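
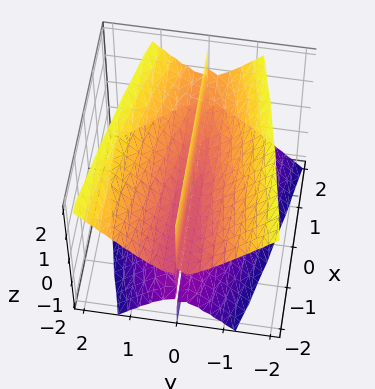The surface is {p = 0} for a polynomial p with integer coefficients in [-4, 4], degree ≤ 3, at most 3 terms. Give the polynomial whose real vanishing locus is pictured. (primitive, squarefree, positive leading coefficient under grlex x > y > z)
(a) I count 3 distinct pieces. Treating them together as one polynomial.
(b) Degree: the shape is more complex than any degree-2 surface, so deg p = 3.
(c) Against the integer gridlines: the visible x-axis segment lies entirely on the surface; one y-axis crossing is at y = 0.
(d) Putting this together gives p. Check: (0, 0, 1) on the z-axis lies on the surface, and p(0, 0, 1) = 0. ✓

x*y*z + 3*y^3 - 2*y*z^2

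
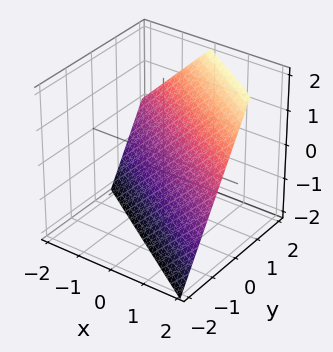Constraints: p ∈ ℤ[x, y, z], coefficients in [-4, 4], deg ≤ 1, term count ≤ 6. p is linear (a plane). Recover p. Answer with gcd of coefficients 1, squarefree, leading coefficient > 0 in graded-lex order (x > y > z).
2*x + 3*y - 2*z - 2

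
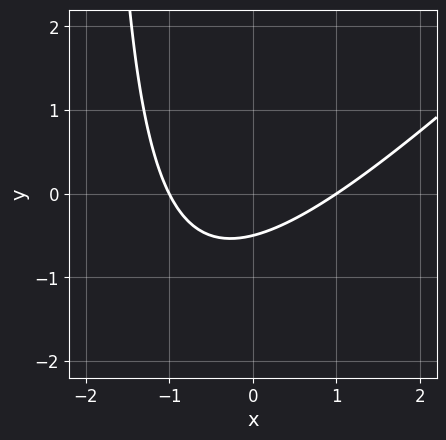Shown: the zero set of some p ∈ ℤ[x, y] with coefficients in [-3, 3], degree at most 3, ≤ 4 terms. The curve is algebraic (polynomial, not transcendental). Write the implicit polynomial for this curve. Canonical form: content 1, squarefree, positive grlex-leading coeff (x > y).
(a) Degree: no degree-1 curve has this shape, so deg p = 2.
(b) From the axis intercepts and sections: the x-axis gridline crossings are at x ∈ {-1, 1}.
(c) Together with the visible shape, these determine p as stated.

x^2 - x*y - 2*y - 1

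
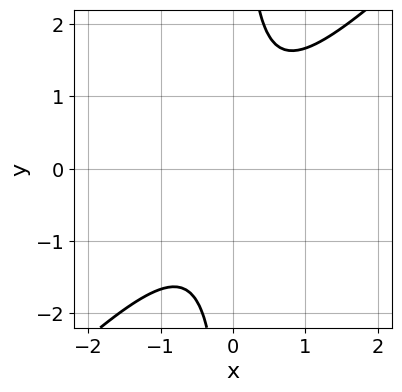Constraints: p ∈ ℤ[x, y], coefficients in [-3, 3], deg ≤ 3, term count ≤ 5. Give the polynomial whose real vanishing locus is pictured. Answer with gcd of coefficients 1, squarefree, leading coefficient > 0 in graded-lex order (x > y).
3*x^2 - 3*x*y + 2

(a) Degree: a generic line meets the curve in up to 2 points, so deg p = 2.
(b) Reading off the gridlines: no x-intercept at any integer in the box; no y-intercept at any integer in the box.
(c) Matching integer coefficients to the picture gives p.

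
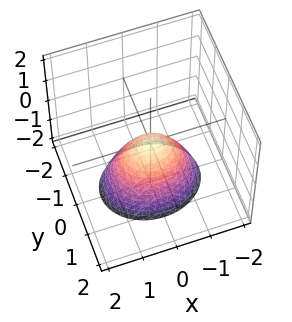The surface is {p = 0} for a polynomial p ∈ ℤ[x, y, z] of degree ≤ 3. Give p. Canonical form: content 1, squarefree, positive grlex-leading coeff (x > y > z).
deg p = 2. A paraboloid; a quadric.
Symmetries: it's symmetric under y → −y, forcing even powers of y; the x ↦ −x reflection is a symmetry, so x appears only in even powers.
From the visible intercepts: one x-axis crossing is at x = 0; one z-axis crossing is at z = 0; it crosses the y-axis at the gridline y = 0.
Together with the visible shape, these determine p as stated.

2*x^2 + 3*y^2 + 2*z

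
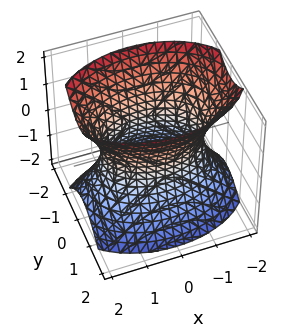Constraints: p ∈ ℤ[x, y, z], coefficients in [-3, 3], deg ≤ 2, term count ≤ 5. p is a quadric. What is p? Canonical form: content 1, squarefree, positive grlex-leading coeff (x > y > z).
1. Degree: one connected sheet with a waist; a quadric, so deg p = 2.
2. Symmetries: the y ↦ −y reflection is a symmetry, so y appears only in even powers; the x ↦ −x reflection is a symmetry, so x appears only in even powers; mirror symmetry z ↦ −z ⇒ only even powers of z.
3. Against the integer gridlines: no z-intercept at any integer in the box; the y-axis gridline crossings are at y ∈ {-1, 1}.
4. Solving for integer coefficients yields p as stated.

x^2 + 2*y^2 - z^2 - 2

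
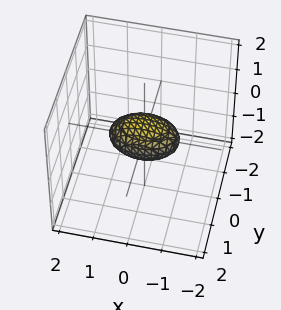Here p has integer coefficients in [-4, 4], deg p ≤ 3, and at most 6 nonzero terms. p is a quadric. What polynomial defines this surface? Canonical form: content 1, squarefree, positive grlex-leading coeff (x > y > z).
First, the degree is 2 — a closed, bounded, convex surface; a quadric.
Then, symmetries: it's symmetric under y → −y, forcing even powers of y; it's symmetric under z → −z, forcing even powers of z; mirror symmetry x ↦ −x ⇒ only even powers of x.
Next, against the integer gridlines: among the integer gridlines, it crosses the x-axis at x ∈ {-1, 1}.
Finally, putting this together gives p.

x^2 + 2*y^2 + 3*z^2 - 1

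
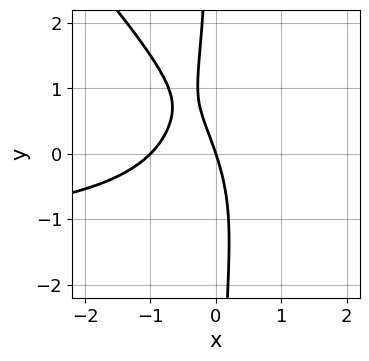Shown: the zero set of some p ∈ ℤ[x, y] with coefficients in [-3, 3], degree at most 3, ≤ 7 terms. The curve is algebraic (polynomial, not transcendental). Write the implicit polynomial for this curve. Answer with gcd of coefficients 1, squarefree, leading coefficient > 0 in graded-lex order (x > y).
deg p = 3. A generic line meets the curve in up to 3 points.
Checking where it meets the axes: it meets the y-axis at y = 0 (among the integer gridlines); the x-axis gridline crossings are at x ∈ {-1, 0}.
Together with the visible shape, these determine p as stated.

2*x^2*y + 2*x*y^2 + 3*x^2 + 3*x + y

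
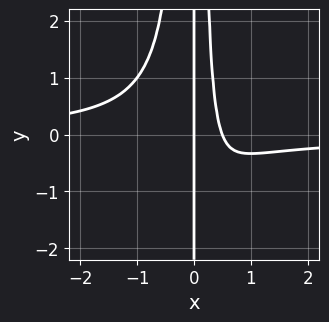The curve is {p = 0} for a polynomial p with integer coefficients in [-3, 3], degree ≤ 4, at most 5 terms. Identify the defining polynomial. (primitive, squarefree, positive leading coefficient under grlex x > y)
1. The degree is 4 — no degree-3 curve has this shape.
2. Checking where it meets the axes: every point of the y-axis in the box is on the curve; it meets the x-axis at x = 0 (among the integer gridlines).
3. Assembling these constraints gives the stated polynomial.

3*x^3*y + 2*x^2 - x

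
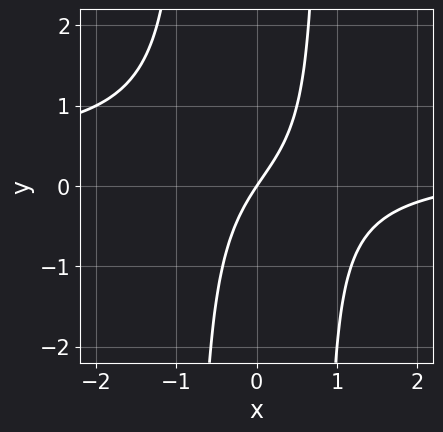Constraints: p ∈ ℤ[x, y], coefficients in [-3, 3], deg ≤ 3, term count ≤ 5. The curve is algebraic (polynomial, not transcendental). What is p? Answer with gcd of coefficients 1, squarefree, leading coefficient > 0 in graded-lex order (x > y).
First, the degree is 3 — a generic line meets the curve in up to 3 points.
Next, reading off the gridlines: it crosses the y-axis at the gridline y = 0; it crosses the x-axis at the gridline x = 0.
Finally, the integer polynomial consistent with all of this is the stated p.

3*x^2*y - x^2 + 3*x - 2*y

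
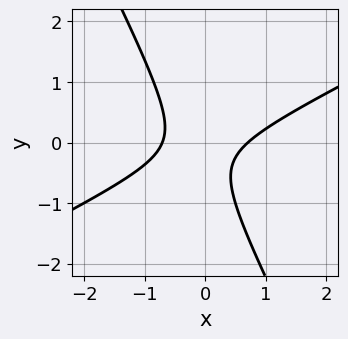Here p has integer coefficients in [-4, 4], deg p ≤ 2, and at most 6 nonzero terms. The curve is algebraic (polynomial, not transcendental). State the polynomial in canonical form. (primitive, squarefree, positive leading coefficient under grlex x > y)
2*x^2 - 3*x*y - 2*y^2 - y - 1

(a) Degree: a generic line meets the curve in up to 2 points, so deg p = 2.
(b) Against the integer gridlines: the curve avoids every integer y-axis point in the box.
(c) Solving for integer coefficients yields p as stated.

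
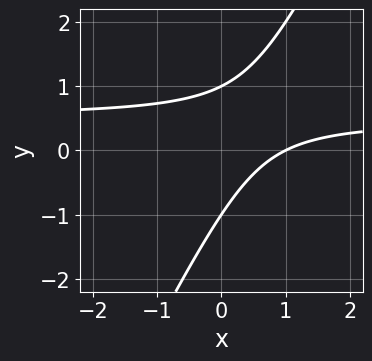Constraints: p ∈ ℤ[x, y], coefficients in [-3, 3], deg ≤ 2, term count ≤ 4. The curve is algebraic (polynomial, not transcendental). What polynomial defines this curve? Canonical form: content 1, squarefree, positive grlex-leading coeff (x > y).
2*x*y - y^2 - x + 1

1. deg p = 2. The shape is more complex than any degree-1 curve.
2. Checking where it meets the axes: among the integer gridlines, it crosses the y-axis at y ∈ {-1, 1}; one x-axis crossing is at x = 1.
3. Putting this together gives p.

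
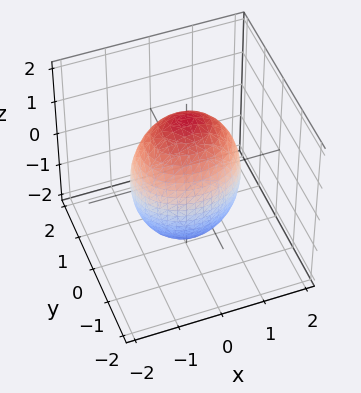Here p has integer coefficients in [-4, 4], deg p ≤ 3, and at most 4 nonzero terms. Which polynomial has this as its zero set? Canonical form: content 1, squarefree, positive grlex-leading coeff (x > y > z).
First, deg p = 2.
Next, symmetries: the y ↦ −y reflection is a symmetry, so y appears only in even powers; the x ↦ −x reflection is a symmetry, so x appears only in even powers; mirror symmetry z ↦ −z ⇒ only even powers of z.
Next, from the axis intercepts and sections: among the integer gridlines, it crosses the y-axis at y ∈ {-1, 1}.
Finally, putting this together gives p.

2*x^2 + 3*y^2 + z^2 - 3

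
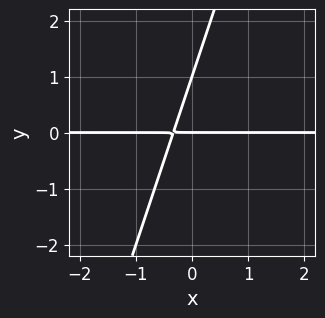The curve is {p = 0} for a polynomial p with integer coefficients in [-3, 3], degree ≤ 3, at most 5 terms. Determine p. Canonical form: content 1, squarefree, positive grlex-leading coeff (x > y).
3*x*y - y^2 + y

First, the degree is 2 — the shape is more complex than any degree-1 curve.
Then, checking where it meets the axes: every point of the x-axis in the box is on the curve; the y-axis gridline crossings are at y ∈ {0, 1}.
Finally, assembling these constraints gives the stated polynomial.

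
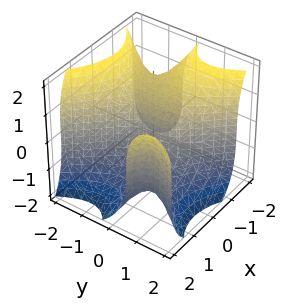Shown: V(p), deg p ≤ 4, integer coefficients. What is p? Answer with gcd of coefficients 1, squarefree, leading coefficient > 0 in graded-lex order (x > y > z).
3*x^2*y - 2*y^3 - z^3 - 3*x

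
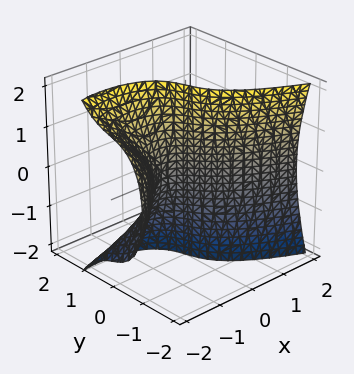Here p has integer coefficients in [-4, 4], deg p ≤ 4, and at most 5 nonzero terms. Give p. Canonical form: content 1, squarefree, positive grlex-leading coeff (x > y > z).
x*z^2 + 3*y^3 + 2*x^2 + 2*x + 2*y

(a) Degree: no degree-2 surface has this shape, so deg p = 3.
(b) From the visible intercepts: the x-axis gridline crossings are at x ∈ {-1, 0}; it crosses the y-axis at the gridline y = 0; the visible z-axis segment lies entirely on the surface.
(c) These observations pin down the coefficients.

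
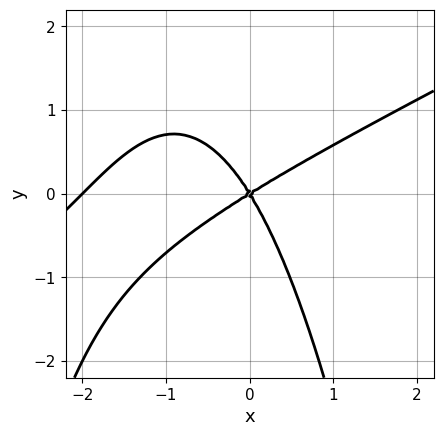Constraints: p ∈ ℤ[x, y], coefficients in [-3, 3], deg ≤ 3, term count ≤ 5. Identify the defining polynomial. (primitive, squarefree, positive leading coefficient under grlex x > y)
x^3 - 2*x^2*y + 2*x^2 - 2*x*y - 2*y^2

The degree is 3 — a generic line meets the curve in up to 3 points.
Checking where it meets the axes: one y-axis crossing is at y = 0; the x-axis gridline crossings are at x ∈ {-2, 0}.
Solving for integer coefficients yields p as stated.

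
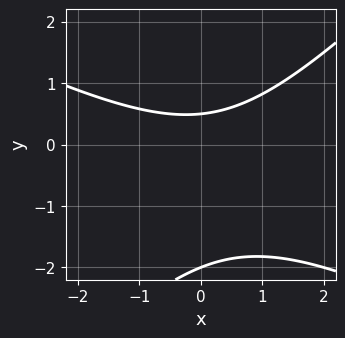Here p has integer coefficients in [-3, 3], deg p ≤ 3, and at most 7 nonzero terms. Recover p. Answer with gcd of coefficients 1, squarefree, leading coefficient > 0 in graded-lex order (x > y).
Degree: no degree-1 curve has this shape, so deg p = 2.
Reading off the gridlines: it misses every integer gridline on the x-axis; one y-axis crossing is at y = -2.
Matching integer coefficients to the picture gives p.

x^2 + x*y - 2*y^2 - 3*y + 2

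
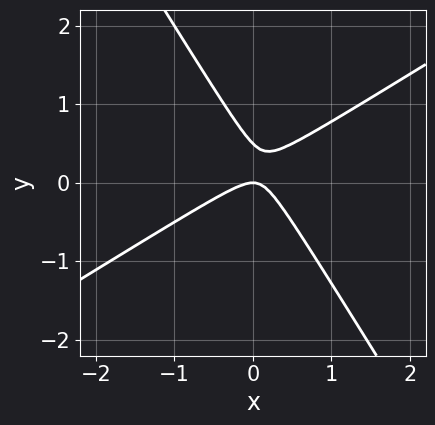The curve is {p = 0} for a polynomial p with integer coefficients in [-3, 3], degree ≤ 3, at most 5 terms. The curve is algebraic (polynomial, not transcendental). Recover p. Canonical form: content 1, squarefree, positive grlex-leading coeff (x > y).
2*x^2 - 2*x*y - 2*y^2 + y

First, the degree is 2 — no degree-1 curve has this shape.
Next, checking where it meets the axes: it crosses the y-axis at the gridline y = 0; it meets the x-axis at x = 0 (among the integer gridlines).
Finally, fitting integer coefficients to these (and the overall shape) gives p.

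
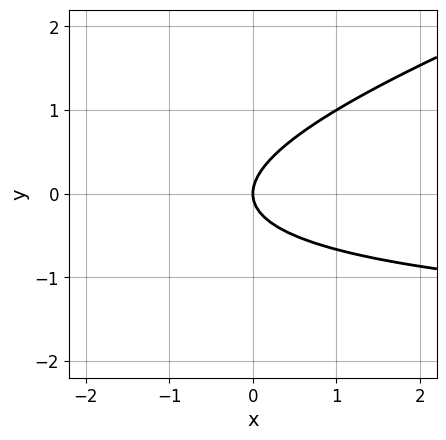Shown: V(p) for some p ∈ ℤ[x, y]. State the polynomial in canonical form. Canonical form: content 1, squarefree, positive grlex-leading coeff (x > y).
(a) The degree is 2 — no degree-1 curve has this shape.
(b) From the visible intercepts: one x-axis crossing is at x = 0; it crosses the y-axis at the gridline y = 0.
(c) Solving for integer coefficients yields p as stated.

x*y - 3*y^2 + 2*x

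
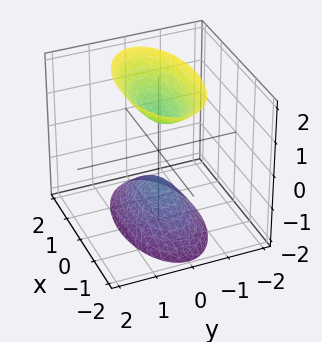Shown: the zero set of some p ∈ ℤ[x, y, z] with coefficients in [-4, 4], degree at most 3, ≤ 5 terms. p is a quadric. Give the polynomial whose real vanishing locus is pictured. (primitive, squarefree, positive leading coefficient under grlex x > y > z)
(a) There are 2 components. They look like related sheets of one shape, so recover p as a whole.
(b) Degree: two separate bowl-shaped sheets opening away from each other; a quadric, so deg p = 2.
(c) Symmetries: it's symmetric under x → −x, forcing even powers of x; it's symmetric under z → −z, forcing even powers of z; mirror symmetry y ↦ −y ⇒ only even powers of y.
(d) From the axis intercepts and sections: the surface avoids every integer y-axis point in the box; no x-intercept at any integer in the box; among the integer gridlines, it crosses the z-axis at z ∈ {-1, 1}.
(e) Matching integer coefficients to the picture gives p.

x^2 + 3*y^2 - z^2 + 1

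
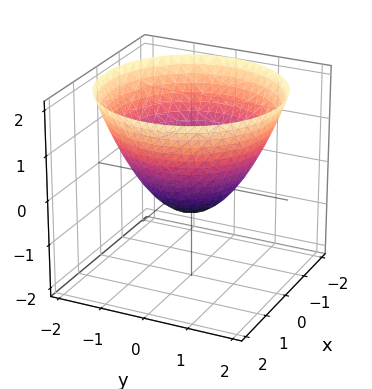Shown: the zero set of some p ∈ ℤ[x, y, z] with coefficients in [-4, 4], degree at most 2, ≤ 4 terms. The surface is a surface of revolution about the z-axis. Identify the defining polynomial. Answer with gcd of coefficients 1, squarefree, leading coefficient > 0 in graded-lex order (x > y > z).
1. The degree is 2 — the shape is more complex than any degree-1 surface.
2. Symmetries: rotational symmetry about the z-axis ⇒ p depends on x, y only through x² + y².
3. Reading off the gridlines: a circular section at z = 1 has radius between 1 and 2; the y-axis gridline crossings are at y ∈ {-1, 1}; the x-axis gridline crossings are at x ∈ {-1, 1}.
4. Assembling these constraints gives the stated polynomial.

2*x^2 + 2*y^2 - 3*z - 2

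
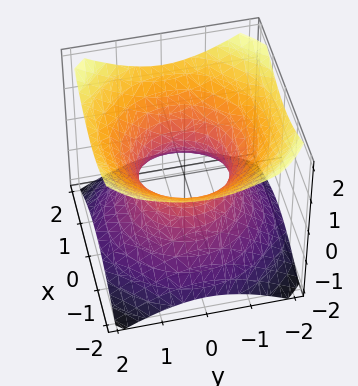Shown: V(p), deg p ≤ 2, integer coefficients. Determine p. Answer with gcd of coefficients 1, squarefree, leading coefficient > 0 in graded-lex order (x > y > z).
1. The degree is 2 — no degree-1 surface has this shape.
2. Symmetries: every cross-section ⟂ z is a circle, so x, y appear only via x² + y².
3. Against the integer gridlines: a circular section at z = 1 has radius between 1 and 2; the y-axis gridline crossings are at y ∈ {-1, 1}; among the integer gridlines, it crosses the x-axis at x ∈ {-1, 1}; it misses every integer gridline on the z-axis.
4. Fitting integer coefficients to these (and the overall shape) gives p.

2*x^2 + 2*y^2 - 3*z^2 - 2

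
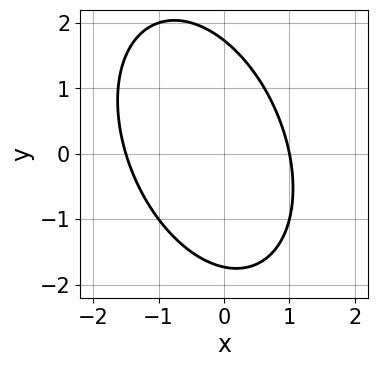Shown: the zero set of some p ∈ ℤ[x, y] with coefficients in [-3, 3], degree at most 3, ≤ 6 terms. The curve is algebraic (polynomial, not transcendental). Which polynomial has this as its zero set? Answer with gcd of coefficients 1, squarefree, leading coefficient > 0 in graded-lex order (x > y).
2*x^2 + x*y + y^2 + x - 3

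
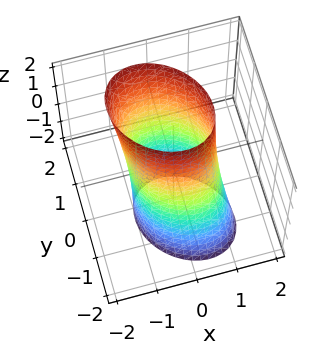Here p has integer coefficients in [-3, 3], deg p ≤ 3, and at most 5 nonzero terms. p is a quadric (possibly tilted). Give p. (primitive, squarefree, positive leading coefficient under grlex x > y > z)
2*x^2 + x*y + 2*y^2 - y*z - 2

(a) deg p = 2.
(b) Observable constraints: among the integer gridlines, it crosses the x-axis at x ∈ {-1, 1}; the y-axis gridline crossings are at y ∈ {-1, 1}.
(c) Fitting integer coefficients to these (and the overall shape) gives p.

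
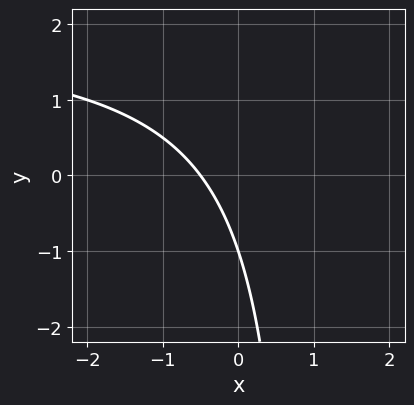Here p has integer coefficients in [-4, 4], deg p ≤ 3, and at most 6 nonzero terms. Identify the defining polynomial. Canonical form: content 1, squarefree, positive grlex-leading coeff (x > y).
1. Degree: the shape is more complex than any degree-1 curve, so deg p = 2.
2. From the axis intercepts and sections: it meets the y-axis at y = -1 (among the integer gridlines).
3. Fitting integer coefficients to these (and the overall shape) gives p.

x*y - 2*x - y - 1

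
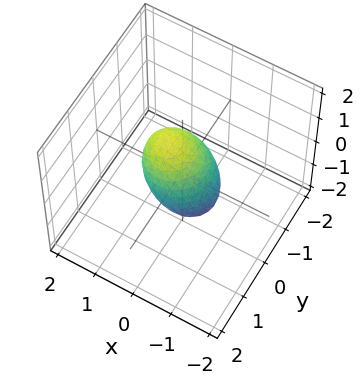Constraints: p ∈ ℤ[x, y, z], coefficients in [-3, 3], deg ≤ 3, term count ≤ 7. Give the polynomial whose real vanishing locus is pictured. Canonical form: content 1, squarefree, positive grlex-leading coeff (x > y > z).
First, degree: a generic line meets the surface in up to 2 points, so deg p = 2.
Then, checking where it meets the axes: among the integer gridlines, it crosses the z-axis at z ∈ {-1, 1}.
Finally, the integer polynomial consistent with all of this is the stated p.

3*x^2 - 2*x*z + 3*y^2 + 2*z^2 - 2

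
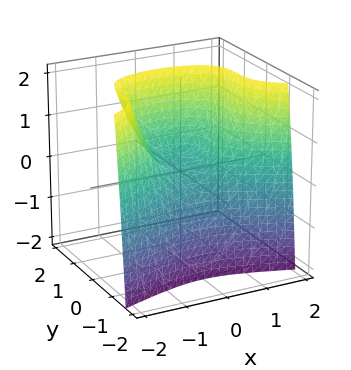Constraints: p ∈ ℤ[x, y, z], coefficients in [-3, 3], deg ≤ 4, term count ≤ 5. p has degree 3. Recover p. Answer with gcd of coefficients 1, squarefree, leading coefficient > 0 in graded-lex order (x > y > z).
1. The degree is 3 — no degree-2 surface has this shape.
2. Reading off the gridlines: it crosses the z-axis at the gridline z = 0; one x-axis crossing is at x = 0.
3. The integer polynomial consistent with all of this is the stated p.

3*y^3 + 2*x^2 - 2*z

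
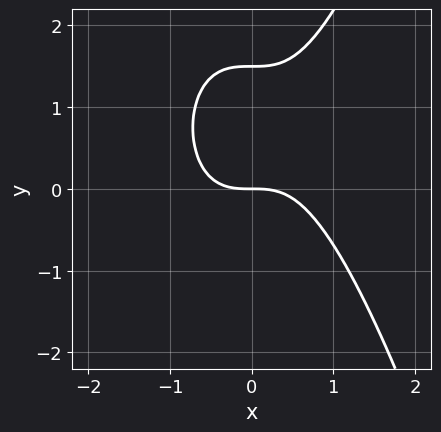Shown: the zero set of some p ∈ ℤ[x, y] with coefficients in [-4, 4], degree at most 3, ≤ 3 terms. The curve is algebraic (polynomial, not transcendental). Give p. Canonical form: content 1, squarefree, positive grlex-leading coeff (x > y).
1. The degree is 3 — no degree-2 curve has this shape.
2. Reading off the gridlines: it crosses the y-axis at the gridline y = 0; it crosses the x-axis at the gridline x = 0.
3. Fitting integer coefficients to these (and the overall shape) gives p.

3*x^3 - 2*y^2 + 3*y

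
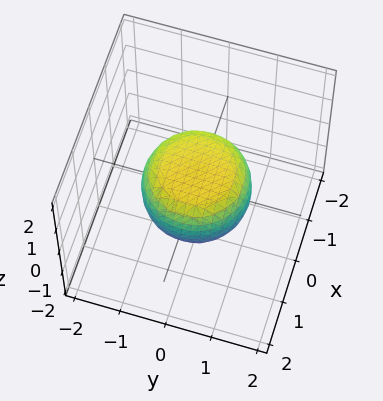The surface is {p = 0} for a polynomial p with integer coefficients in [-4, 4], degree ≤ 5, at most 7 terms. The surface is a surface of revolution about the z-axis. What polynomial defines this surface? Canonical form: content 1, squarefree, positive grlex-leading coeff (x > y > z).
(a) Degree: no degree-3 surface has this shape, so deg p = 4.
(b) Symmetry: the surface is invariant under rotation about z: p = q(x² + y², z).
(c) Reading off the gridlines: a circular section at z = 0 has radius between 1 and 2.
(d) Matching integer coefficients to the picture gives p.

2*x^4 + 4*x^2*y^2 + 2*y^4 - x^2 - y^2 + 3*z^2 - 2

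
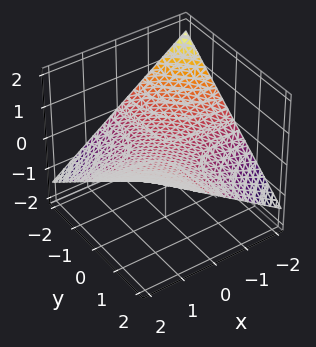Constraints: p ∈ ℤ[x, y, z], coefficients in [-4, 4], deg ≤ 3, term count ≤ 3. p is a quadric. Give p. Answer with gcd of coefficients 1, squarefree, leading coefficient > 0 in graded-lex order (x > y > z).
x*y - 3*z

(a) The degree is 2 — a saddle surface; a quadric.
(b) Against the integer gridlines: one z-axis crossing is at z = 0; the visible y-axis segment lies entirely on the surface; every point of the x-axis in the box is on the surface.
(c) The integer polynomial consistent with all of this is the stated p.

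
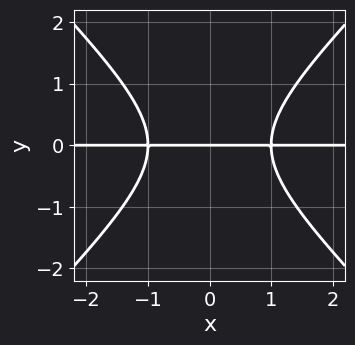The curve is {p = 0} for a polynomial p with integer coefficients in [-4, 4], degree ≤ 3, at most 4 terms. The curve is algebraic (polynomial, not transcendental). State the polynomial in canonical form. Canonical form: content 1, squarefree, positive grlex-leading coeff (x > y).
(a) Degree: the shape is more complex than any degree-2 curve, so deg p = 3.
(b) Symmetries: mirror symmetry x ↦ −x ⇒ only even powers of x.
(c) Reading off the gridlines: one y-axis crossing is at y = 0; the visible x-axis segment lies entirely on the curve.
(d) Solving for integer coefficients yields p as stated.

x^2*y - y^3 - y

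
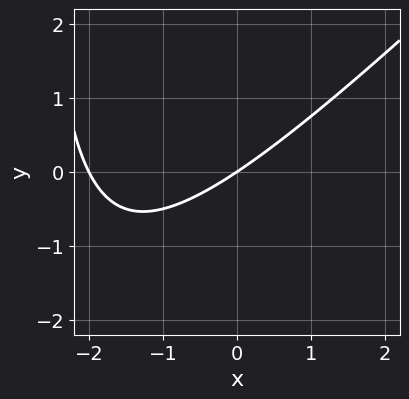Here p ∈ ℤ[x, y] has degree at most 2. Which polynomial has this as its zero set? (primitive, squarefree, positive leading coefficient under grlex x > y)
x^2 - x*y + 2*x - 3*y

1. deg p = 2.
2. Reading off the gridlines: it crosses the y-axis at the gridline y = 0; the x-axis gridline crossings are at x ∈ {-2, 0}.
3. Assembling these constraints gives the stated polynomial.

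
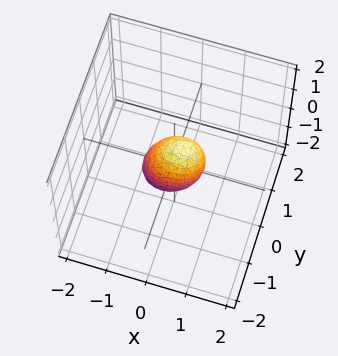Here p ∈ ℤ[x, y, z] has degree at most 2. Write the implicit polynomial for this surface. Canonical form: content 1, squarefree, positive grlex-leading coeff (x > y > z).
2*x^2 - x*z + 3*y^2 + z^2 - 1

Degree: no degree-1 surface has this shape, so deg p = 2.
Checking where it meets the axes: the z-axis gridline crossings are at z ∈ {-1, 1}.
Assembling these constraints gives the stated polynomial.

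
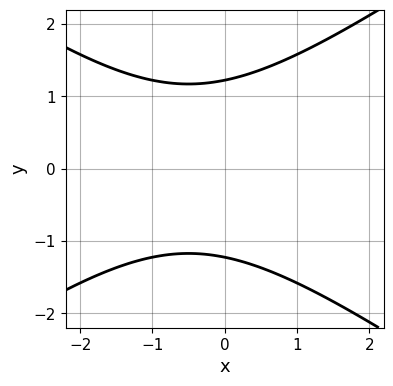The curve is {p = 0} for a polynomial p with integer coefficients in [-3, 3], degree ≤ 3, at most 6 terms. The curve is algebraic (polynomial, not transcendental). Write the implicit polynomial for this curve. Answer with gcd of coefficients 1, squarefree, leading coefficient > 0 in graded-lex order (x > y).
x^2 - 2*y^2 + x + 3

1. deg p = 2. The shape is more complex than any degree-1 curve.
2. Symmetries: mirror symmetry y ↦ −y ⇒ only even powers of y.
3. Checking where it meets the axes: the curve avoids every integer x-axis point in the box.
4. Fitting integer coefficients to these (and the overall shape) gives p.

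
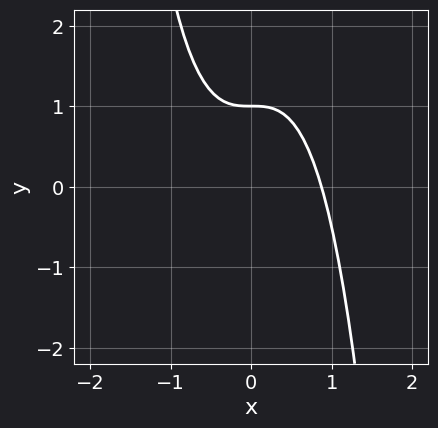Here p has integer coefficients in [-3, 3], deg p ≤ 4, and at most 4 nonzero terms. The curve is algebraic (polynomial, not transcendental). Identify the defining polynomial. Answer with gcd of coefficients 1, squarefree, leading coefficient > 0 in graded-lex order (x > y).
3*x^3 + 2*y - 2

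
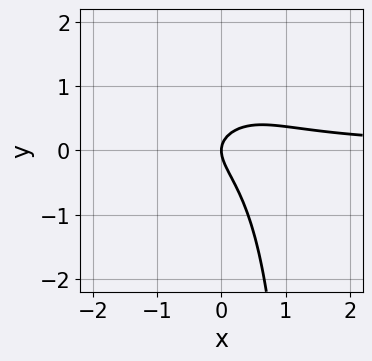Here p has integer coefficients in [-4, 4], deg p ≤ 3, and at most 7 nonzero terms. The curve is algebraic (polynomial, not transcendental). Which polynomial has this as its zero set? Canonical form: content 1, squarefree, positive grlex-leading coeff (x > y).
(a) deg p = 3. A generic line meets the curve in up to 3 points.
(b) Observable constraints: one y-axis crossing is at y = 0; it crosses the x-axis at the gridline x = 0.
(c) Putting this together gives p.

3*x^2*y - 2*x*y^2 + 2*x*y + 3*y^2 - 2*x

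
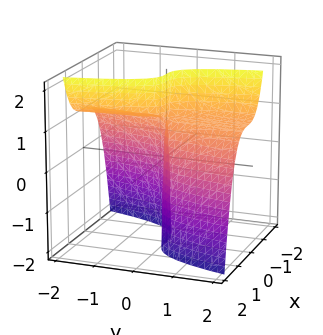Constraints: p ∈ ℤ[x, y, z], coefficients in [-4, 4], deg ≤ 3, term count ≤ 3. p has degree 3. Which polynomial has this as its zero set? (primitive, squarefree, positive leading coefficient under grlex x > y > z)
3*x^3 + 2*y*z - 2*y

First, degree: the shape is more complex than any degree-2 surface, so deg p = 3.
Next, against the integer gridlines: it meets the y-axis at y = 0 (among the integer gridlines); one x-axis crossing is at x = 0.
Finally, solving for integer coefficients yields p as stated. Check: (0, 0, 1) on the z-axis lies on the surface, and p(0, 0, 1) = 0. ✓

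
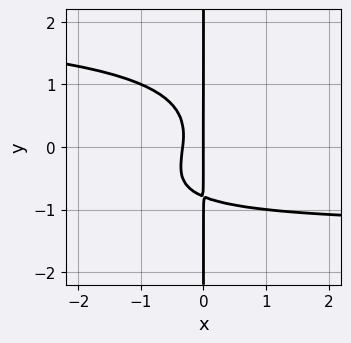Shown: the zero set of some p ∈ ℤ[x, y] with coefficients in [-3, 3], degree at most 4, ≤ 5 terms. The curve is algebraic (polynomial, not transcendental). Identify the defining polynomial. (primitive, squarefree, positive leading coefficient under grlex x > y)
1. Degree: a generic line meets the curve in up to 4 points, so deg p = 4.
2. Observable constraints: it meets the x-axis at x = 0 (among the integer gridlines); the visible y-axis segment lies entirely on the curve.
3. The integer polynomial consistent with all of this is the stated p.

x^2*y^2 - 2*x*y^3 - x^2*y - 3*x^2 - x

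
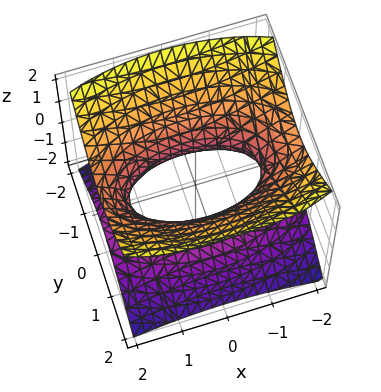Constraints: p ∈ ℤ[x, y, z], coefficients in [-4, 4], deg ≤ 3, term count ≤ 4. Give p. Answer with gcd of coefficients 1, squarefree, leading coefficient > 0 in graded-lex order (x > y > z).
1. The degree is 2 — one connected sheet with a waist; a quadric.
2. Symmetries: the y ↦ −y reflection is a symmetry, so y appears only in even powers; mirror symmetry z ↦ −z ⇒ only even powers of z; the x ↦ −x reflection is a symmetry, so x appears only in even powers.
3. From the visible intercepts: it misses every integer gridline on the z-axis.
4. Solving for integer coefficients yields p as stated.

x^2 + 3*y^2 - 3*z^2 - 2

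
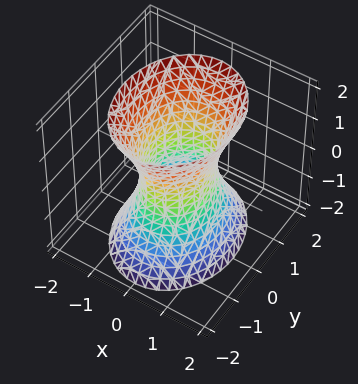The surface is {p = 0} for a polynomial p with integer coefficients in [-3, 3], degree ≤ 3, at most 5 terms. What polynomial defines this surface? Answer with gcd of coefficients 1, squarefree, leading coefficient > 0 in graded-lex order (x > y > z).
1. The degree is 2 — an hourglass — one-sheet hyperboloid; a quadric.
2. Symmetries: mirror symmetry y ↦ −y ⇒ only even powers of y; the z ↦ −z reflection is a symmetry, so z appears only in even powers; mirror symmetry x ↦ −x ⇒ only even powers of x.
3. Observable constraints: it misses every integer gridline on the z-axis; the y-axis gridline crossings are at y ∈ {-1, 1}.
4. Solving for integer coefficients yields p as stated.

3*x^2 + 2*y^2 - z^2 - 2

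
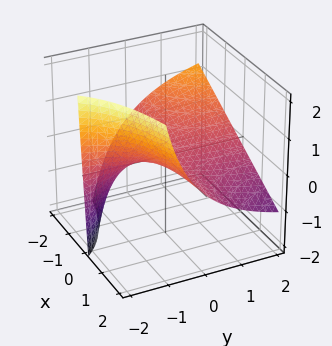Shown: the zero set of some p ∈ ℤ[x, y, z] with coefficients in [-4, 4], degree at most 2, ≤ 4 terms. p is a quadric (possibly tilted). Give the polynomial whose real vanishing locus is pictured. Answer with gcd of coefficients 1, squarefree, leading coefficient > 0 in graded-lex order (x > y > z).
(a) Degree: no degree-1 surface has this shape, so deg p = 2.
(b) Checking where it meets the axes: it meets the z-axis at z = 0 (among the integer gridlines); the visible y-axis segment lies entirely on the surface; the visible x-axis segment lies entirely on the surface.
(c) Assembling these constraints gives the stated polynomial.

x*y + y*z + 2*z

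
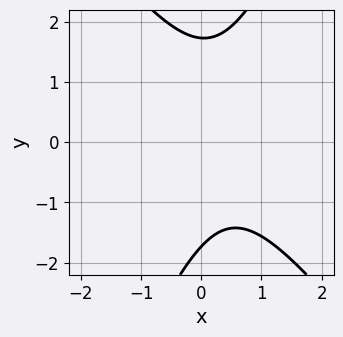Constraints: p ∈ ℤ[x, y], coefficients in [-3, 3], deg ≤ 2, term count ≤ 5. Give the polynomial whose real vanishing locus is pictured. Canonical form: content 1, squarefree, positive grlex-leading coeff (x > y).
3*x^2 + x*y - y^2 - 2*x + 3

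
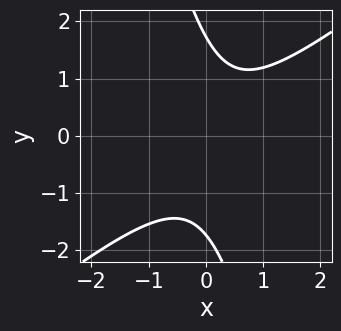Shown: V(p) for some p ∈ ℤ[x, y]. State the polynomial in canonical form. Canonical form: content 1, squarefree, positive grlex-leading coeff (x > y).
3*x^2 - 3*x*y - y^2 - x + 3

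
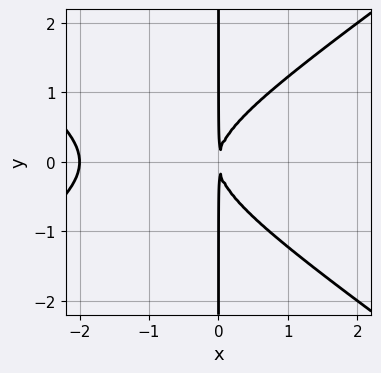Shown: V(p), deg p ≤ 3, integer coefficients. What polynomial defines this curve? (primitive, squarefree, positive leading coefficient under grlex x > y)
First, deg p = 3. The shape is more complex than any degree-2 curve.
Next, symmetries: it's symmetric under y → −y, forcing even powers of y.
Then, observable constraints: every point of the y-axis in the box is on the curve; one x-axis crossing is at x = -2.
Finally, the integer polynomial consistent with all of this is the stated p.

x^3 - 2*x*y^2 + 2*x^2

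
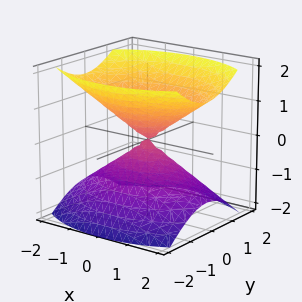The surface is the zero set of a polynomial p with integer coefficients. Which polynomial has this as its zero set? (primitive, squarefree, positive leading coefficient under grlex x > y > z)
x^2 + 2*y^2 - 2*z^2

1. The picture has 2 separate pieces.
2. Degree: two nappes meeting at a single point; a quadric, so deg p = 2.
3. Symmetries: mirror symmetry z ↦ −z ⇒ only even powers of z; mirror symmetry y ↦ −y ⇒ only even powers of y; it's symmetric under x → −x, forcing even powers of x.
4. Reading off the gridlines: it crosses the y-axis at the gridline y = 0; it meets the x-axis at x = 0 (among the integer gridlines).
5. The integer polynomial consistent with all of this is the stated p.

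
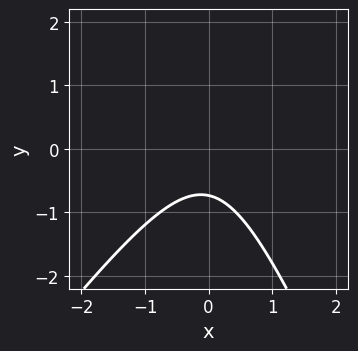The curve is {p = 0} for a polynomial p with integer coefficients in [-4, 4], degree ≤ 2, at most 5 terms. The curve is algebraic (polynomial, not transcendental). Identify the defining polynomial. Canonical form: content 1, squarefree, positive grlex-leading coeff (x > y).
First, deg p = 2. A generic line meets the curve in up to 2 points.
Then, from the visible intercepts: it misses every integer gridline on the x-axis.
Finally, the integer polynomial consistent with all of this is the stated p.

3*x^2 - x*y - y^2 + 2*y + 2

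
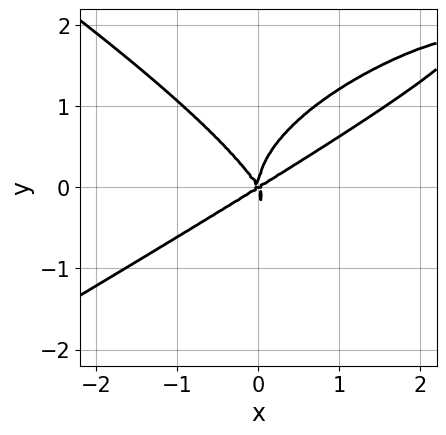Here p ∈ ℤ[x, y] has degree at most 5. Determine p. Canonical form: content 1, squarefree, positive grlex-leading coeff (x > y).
x^2*y^2 - 3*y^4 - 3*x^3 + 3*x^2*y + 3*x*y^2

Degree: a generic line meets the curve in up to 4 points, so deg p = 4.
Reading off the gridlines: one y-axis crossing is at y = 0; it meets the x-axis at x = 0 (among the integer gridlines).
Fitting integer coefficients to these (and the overall shape) gives p.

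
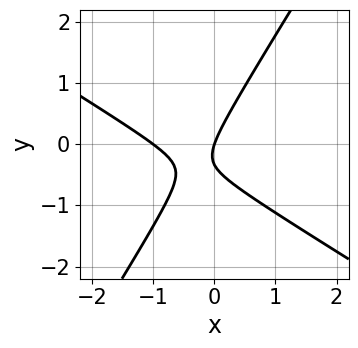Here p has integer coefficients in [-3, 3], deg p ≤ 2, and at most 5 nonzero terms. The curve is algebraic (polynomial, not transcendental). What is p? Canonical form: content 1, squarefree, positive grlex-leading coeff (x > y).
1. The degree is 2 — a generic line meets the curve in up to 2 points.
2. Reading off the gridlines: the x-axis gridline crossings are at x ∈ {-1, 0}; it crosses the y-axis at the gridline y = 0.
3. Fitting integer coefficients to these (and the overall shape) gives p.

3*x^2 + 3*x*y - 3*y^2 + 3*x - y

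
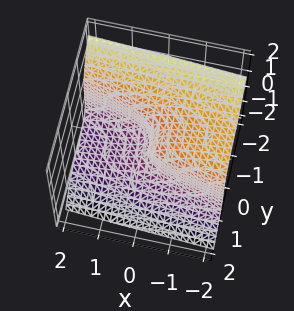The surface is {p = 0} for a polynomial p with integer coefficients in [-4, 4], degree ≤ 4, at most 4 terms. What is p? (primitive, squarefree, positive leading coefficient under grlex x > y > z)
2*y^3 + z^3 + x

1. The degree is 3 — no degree-2 surface has this shape.
2. Against the integer gridlines: it meets the x-axis at x = 0 (among the integer gridlines); one y-axis crossing is at y = 0; one z-axis crossing is at z = 0.
3. Together with the visible shape, these determine p as stated.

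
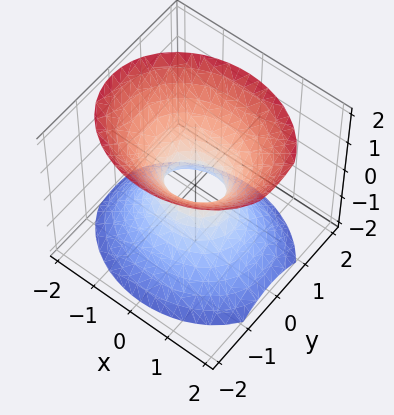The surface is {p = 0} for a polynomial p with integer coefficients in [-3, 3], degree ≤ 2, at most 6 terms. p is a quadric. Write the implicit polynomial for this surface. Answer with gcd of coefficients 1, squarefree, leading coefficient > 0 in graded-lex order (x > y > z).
2*x^2 + 3*y^2 - 2*z^2 - 1

Degree: one connected sheet with a waist; a quadric, so deg p = 2.
Symmetries: the z ↦ −z reflection is a symmetry, so z appears only in even powers; the x ↦ −x reflection is a symmetry, so x appears only in even powers; it's symmetric under y → −y, forcing even powers of y.
Against the integer gridlines: no z-intercept at any integer in the box.
Together with the visible shape, these determine p as stated.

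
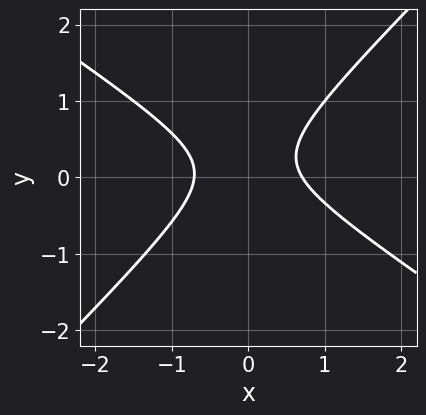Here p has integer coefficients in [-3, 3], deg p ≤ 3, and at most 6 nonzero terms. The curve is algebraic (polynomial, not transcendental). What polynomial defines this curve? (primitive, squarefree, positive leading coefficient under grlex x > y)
1. The degree is 2 — no degree-1 curve has this shape.
2. From the axis intercepts and sections: no y-intercept at any integer in the box.
3. Solving for integer coefficients yields p as stated.

2*x^2 + x*y - 3*y^2 + y - 1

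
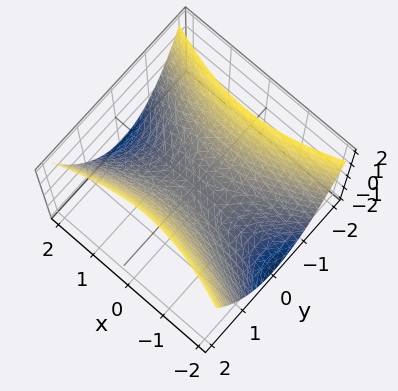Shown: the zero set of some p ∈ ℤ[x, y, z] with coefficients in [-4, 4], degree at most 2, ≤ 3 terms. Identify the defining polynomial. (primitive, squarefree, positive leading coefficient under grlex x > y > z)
1. The degree is 2 — a saddle surface; a quadric.
2. Symmetries: mirror symmetry x ↦ −x ⇒ only even powers of x; the y ↦ −y reflection is a symmetry, so y appears only in even powers.
3. Against the integer gridlines: it crosses the z-axis at the gridline z = 0; it crosses the y-axis at the gridline y = 0.
4. Together with the visible shape, these determine p as stated.

x^2 - 3*y^2 + 3*z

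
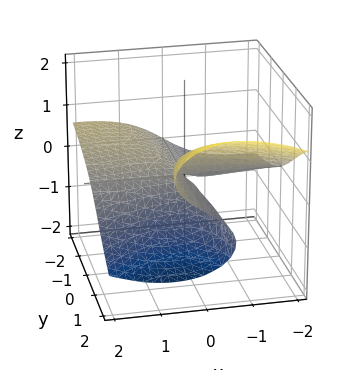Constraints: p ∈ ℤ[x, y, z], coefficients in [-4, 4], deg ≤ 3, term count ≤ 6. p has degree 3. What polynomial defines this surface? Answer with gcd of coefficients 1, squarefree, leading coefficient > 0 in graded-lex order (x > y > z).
First, the degree is 3 — a generic line meets the surface in up to 3 points.
Next, checking where it meets the axes: it meets the z-axis at z = 0 (among the integer gridlines); every point of the y-axis in the box is on the surface; the visible x-axis segment lies entirely on the surface.
Finally, these observations pin down the coefficients.

2*x^2*z + 3*z^3 + 2*x*y - 3*y*z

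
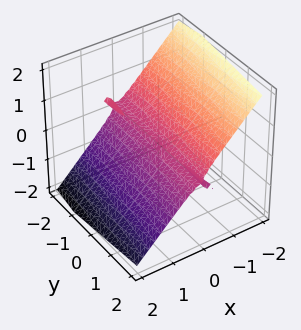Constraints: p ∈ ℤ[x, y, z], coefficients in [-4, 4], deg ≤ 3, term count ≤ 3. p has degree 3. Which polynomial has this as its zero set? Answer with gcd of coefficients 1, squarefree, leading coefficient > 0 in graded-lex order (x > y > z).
(a) The picture has 3 separate pieces. They look like related sheets of one shape, so recover p as a whole.
(b) deg p = 3. No degree-2 surface has this shape.
(c) Against the integer gridlines: one x-axis crossing is at x = 0; the visible y-axis segment lies entirely on the surface; one z-axis crossing is at z = 0.
(d) Solving for integer coefficients yields p as stated.

3*x^3 + x*y*z + 3*z^3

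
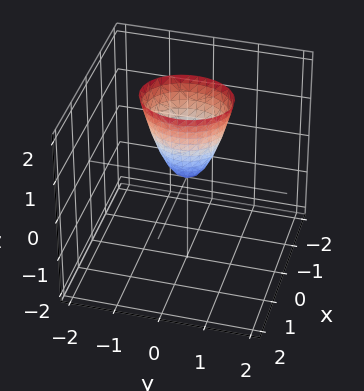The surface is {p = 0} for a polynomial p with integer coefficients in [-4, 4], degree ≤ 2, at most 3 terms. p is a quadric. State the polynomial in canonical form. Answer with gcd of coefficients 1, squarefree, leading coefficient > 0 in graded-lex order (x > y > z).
3*x^2 + 2*y^2 - z

(a) The degree is 2 — a single bowl opening along one axis; a quadric.
(b) Symmetries: mirror symmetry x ↦ −x ⇒ only even powers of x; mirror symmetry y ↦ −y ⇒ only even powers of y.
(c) Observable constraints: it meets the z-axis at z = 0 (among the integer gridlines); it meets the y-axis at y = 0 (among the integer gridlines); it meets the x-axis at x = 0 (among the integer gridlines).
(d) Solving for integer coefficients yields p as stated.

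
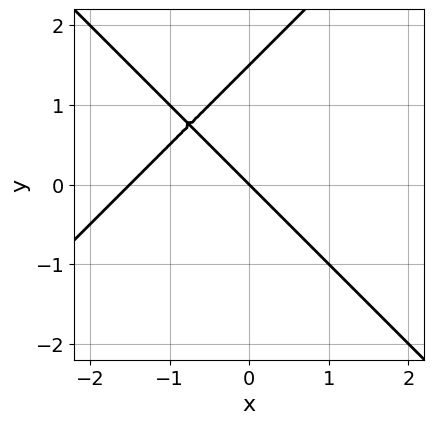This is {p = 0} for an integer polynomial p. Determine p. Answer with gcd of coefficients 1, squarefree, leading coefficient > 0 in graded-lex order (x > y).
2*x^2 - 2*y^2 + 3*x + 3*y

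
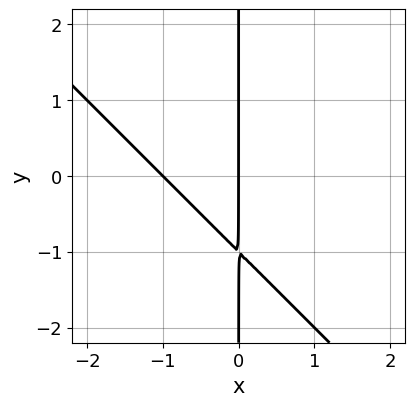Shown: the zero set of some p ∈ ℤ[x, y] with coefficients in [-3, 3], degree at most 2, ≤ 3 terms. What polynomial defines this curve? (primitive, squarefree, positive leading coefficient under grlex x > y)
x^2 + x*y + x

1. The degree is 2 — the shape is more complex than any degree-1 curve.
2. Checking where it meets the axes: the visible y-axis segment lies entirely on the curve; among the integer gridlines, it crosses the x-axis at x ∈ {-1, 0}.
3. The integer polynomial consistent with all of this is the stated p.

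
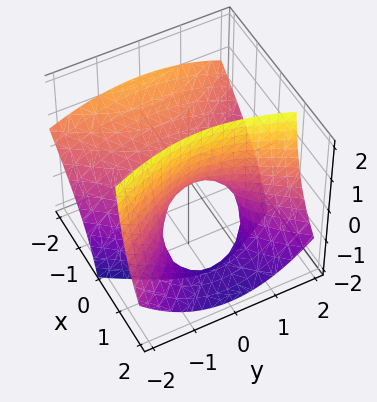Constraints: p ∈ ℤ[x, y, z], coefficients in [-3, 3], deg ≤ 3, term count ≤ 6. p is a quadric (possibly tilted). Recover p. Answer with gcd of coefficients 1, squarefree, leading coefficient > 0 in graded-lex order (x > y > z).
2*x^2 + 3*x*z - y^2 - 2*z

First, the degree is 2 — no degree-1 surface has this shape.
Next, checking where it meets the axes: one x-axis crossing is at x = 0; it meets the z-axis at z = 0 (among the integer gridlines).
Finally, putting this together gives p.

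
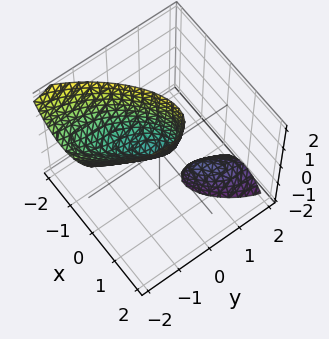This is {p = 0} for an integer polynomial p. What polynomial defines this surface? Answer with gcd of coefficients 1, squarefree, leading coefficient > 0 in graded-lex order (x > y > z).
3*x^2 - 3*x*y + 2*y^2 + 2*y*z - z

(a) The picture has 2 separate pieces. Treating them together as one polynomial.
(b) Degree: no degree-1 surface has this shape, so deg p = 2.
(c) Against the integer gridlines: it crosses the z-axis at the gridline z = 0; it meets the y-axis at y = 0 (among the integer gridlines); one x-axis crossing is at x = 0.
(d) The integer polynomial consistent with all of this is the stated p.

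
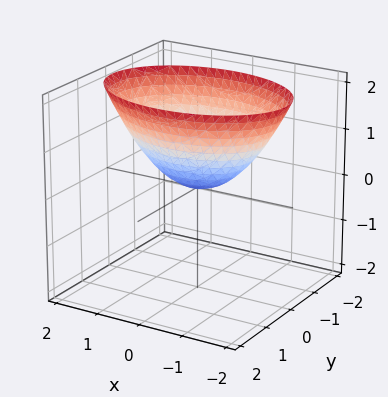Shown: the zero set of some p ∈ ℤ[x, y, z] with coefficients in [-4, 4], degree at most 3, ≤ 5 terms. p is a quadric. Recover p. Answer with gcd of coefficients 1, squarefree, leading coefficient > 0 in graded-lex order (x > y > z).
The degree is 2 — a single bowl opening along one axis; a quadric.
Symmetries: mirror symmetry y ↦ −y ⇒ only even powers of y; it's symmetric under x → −x, forcing even powers of x.
Checking where it meets the axes: it meets the z-axis at z = 0 (among the integer gridlines); one x-axis crossing is at x = 0.
Solving for integer coefficients yields p as stated.

x^2 + 2*y^2 - 2*z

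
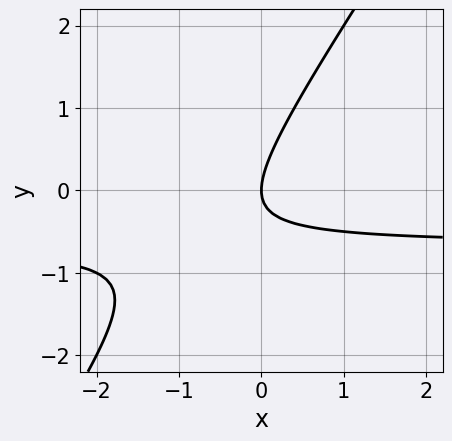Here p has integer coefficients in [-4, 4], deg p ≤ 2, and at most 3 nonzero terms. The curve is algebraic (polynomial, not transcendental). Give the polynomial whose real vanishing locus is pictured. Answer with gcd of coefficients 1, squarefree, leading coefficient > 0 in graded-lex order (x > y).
3*x*y - 2*y^2 + 2*x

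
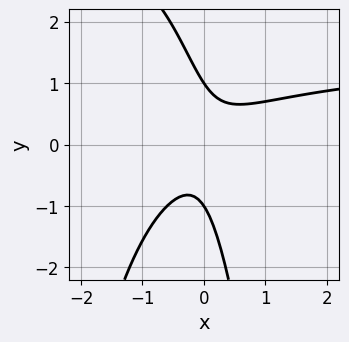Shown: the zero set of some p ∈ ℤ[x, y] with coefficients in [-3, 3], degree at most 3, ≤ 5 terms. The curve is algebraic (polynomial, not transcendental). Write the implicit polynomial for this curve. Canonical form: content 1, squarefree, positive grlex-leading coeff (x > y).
First, the degree is 3 — a generic line meets the curve in up to 3 points.
Next, from the axis intercepts and sections: the y-axis gridline crossings are at y ∈ {-1, 1}; the curve avoids every integer x-axis point in the box.
Finally, solving for integer coefficients yields p as stated.

2*x^2*y - 3*x^2 + 3*x*y + y^2 - 1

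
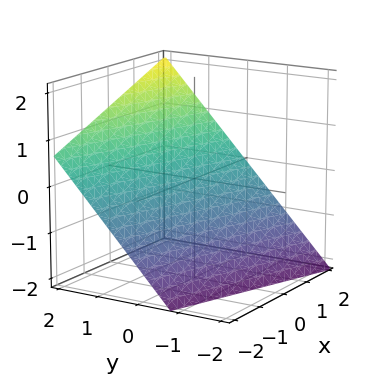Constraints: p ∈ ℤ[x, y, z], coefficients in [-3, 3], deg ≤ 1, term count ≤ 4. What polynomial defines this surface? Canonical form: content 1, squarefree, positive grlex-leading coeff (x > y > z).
1. deg p = 1. Every cross-section is a straight line — this is a plane.
2. From the axis intercepts and sections: it meets the x-axis at x = 2 (among the integer gridlines).
3. Matching integer coefficients to the picture gives p.

x + 3*y - 3*z - 2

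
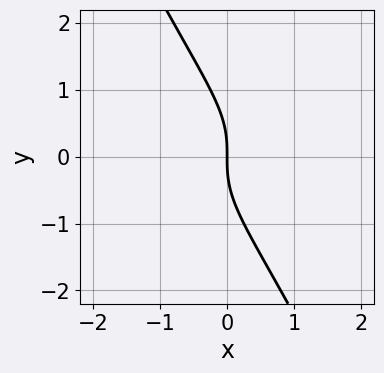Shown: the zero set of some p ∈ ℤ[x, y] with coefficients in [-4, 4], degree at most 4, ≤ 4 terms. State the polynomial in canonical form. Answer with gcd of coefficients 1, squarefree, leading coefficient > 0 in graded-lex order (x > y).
2*x*y^2 + y^3 + 2*x

(a) Degree: the shape is more complex than any degree-2 curve, so deg p = 3.
(b) Reading off the gridlines: one x-axis crossing is at x = 0; it meets the y-axis at y = 0 (among the integer gridlines).
(c) These observations pin down the coefficients.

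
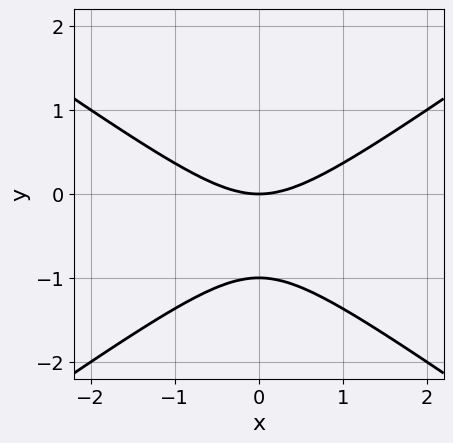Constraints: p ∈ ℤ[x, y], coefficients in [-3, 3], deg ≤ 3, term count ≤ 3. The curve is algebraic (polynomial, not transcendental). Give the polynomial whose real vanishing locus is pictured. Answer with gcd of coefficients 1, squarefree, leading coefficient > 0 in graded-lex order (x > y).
x^2 - 2*y^2 - 2*y

(a) Degree: the shape is more complex than any degree-1 curve, so deg p = 2.
(b) Symmetries: mirror symmetry x ↦ −x ⇒ only even powers of x.
(c) Against the integer gridlines: the y-axis gridline crossings are at y ∈ {-1, 0}; it meets the x-axis at x = 0 (among the integer gridlines).
(d) The integer polynomial consistent with all of this is the stated p.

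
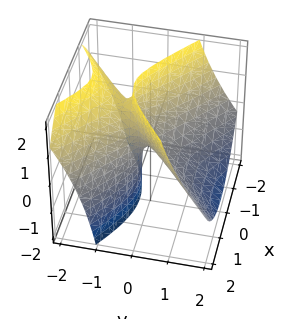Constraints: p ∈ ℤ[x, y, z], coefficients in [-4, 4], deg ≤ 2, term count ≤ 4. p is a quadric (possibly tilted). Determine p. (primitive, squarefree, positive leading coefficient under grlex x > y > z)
2*x^2 - 3*y^2 - 3*y*z - z

1. The degree is 2 — no degree-1 surface has this shape.
2. Observable constraints: one y-axis crossing is at y = 0; it crosses the z-axis at the gridline z = 0; it meets the x-axis at x = 0 (among the integer gridlines).
3. Solving for integer coefficients yields p as stated.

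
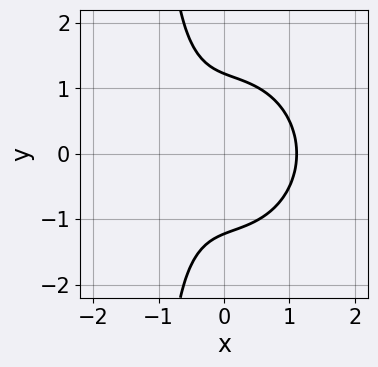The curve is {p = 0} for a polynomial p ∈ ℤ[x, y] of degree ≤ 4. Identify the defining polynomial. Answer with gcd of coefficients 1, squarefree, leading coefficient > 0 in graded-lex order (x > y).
3*x^3 + 2*x*y^2 + 2*y^2 - x - 3

(a) deg p = 3.
(b) Symmetries: mirror symmetry y ↦ −y ⇒ only even powers of y.
(c) Assembling these constraints gives the stated polynomial.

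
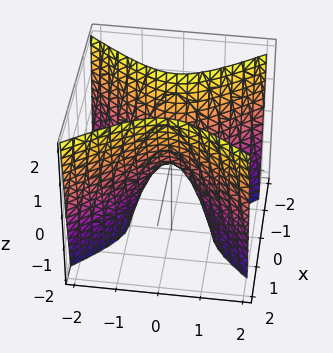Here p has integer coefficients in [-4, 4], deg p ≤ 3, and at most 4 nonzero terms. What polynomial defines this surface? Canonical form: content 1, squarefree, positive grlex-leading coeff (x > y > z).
3*x^2 - 2*y^2 - z

1. deg p = 2. A saddle surface; a quadric.
2. Symmetries: it's symmetric under x → −x, forcing even powers of x; the y ↦ −y reflection is a symmetry, so y appears only in even powers.
3. Against the integer gridlines: it crosses the y-axis at the gridline y = 0; it meets the z-axis at z = 0 (among the integer gridlines).
4. Solving for integer coefficients yields p as stated.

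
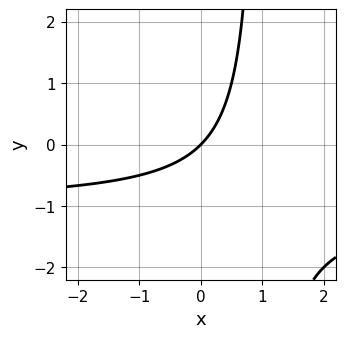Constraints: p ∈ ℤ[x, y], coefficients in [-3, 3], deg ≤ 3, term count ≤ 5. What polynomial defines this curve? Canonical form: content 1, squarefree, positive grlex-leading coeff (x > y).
x*y + x - y

deg p = 2.
Observable constraints: it meets the y-axis at y = 0 (among the integer gridlines); it meets the x-axis at x = 0 (among the integer gridlines).
Matching integer coefficients to the picture gives p.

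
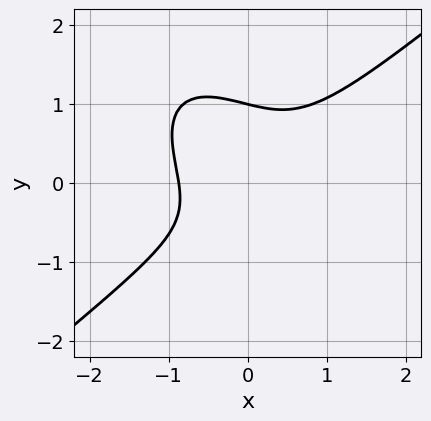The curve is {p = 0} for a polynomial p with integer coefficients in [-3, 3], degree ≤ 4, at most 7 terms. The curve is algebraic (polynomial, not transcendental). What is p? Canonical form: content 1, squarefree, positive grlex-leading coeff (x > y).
3*x^3 - 2*x*y^2 - 3*y^3 + y + 2

(a) The degree is 3 — the shape is more complex than any degree-2 curve.
(b) Reading off the gridlines: one y-axis crossing is at y = 1.
(c) Fitting integer coefficients to these (and the overall shape) gives p.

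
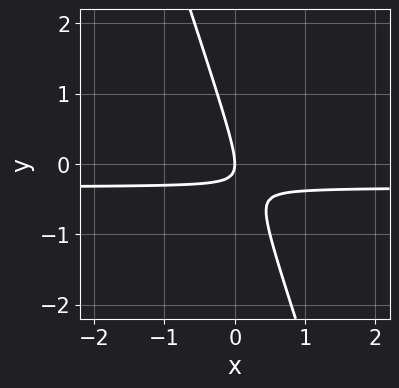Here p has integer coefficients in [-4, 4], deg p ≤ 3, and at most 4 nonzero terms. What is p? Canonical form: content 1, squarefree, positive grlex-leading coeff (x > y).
3*x*y + y^2 + x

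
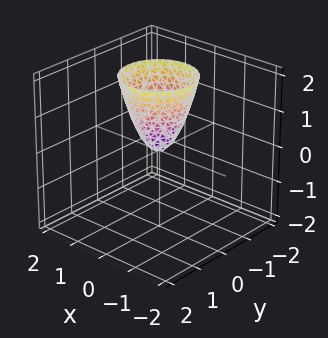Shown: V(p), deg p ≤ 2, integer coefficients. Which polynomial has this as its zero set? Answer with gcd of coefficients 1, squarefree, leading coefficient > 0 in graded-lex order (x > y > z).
1. deg p = 2. A single bowl opening along one axis; a quadric.
2. Symmetries: every cross-section ⟂ z is a circle, so x, y appear only via x² + y².
3. From the visible intercepts: one y-axis crossing is at y = 0; a circular section at z = 2 has radius exactly 1.
4. Assembling these constraints gives the stated polynomial.

2*x^2 + 2*y^2 - z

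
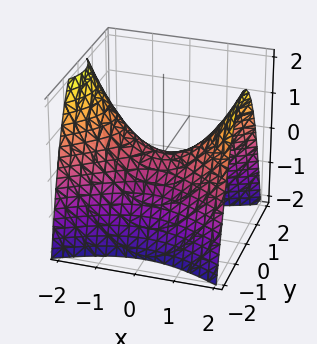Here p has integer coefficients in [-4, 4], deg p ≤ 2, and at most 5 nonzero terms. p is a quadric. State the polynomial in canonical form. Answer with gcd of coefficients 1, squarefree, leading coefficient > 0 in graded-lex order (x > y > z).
x^2 - 2*y^2 - 2*z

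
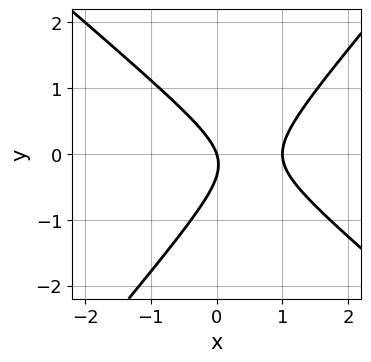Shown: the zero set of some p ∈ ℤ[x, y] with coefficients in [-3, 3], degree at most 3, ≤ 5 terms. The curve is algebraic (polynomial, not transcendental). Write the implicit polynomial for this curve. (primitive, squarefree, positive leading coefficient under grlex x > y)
3*x^2 + x*y - 3*y^2 - 3*x - y

(a) Degree: a generic line meets the curve in up to 2 points, so deg p = 2.
(b) From the axis intercepts and sections: it crosses the y-axis at the gridline y = 0; the x-axis gridline crossings are at x ∈ {0, 1}.
(c) Fitting integer coefficients to these (and the overall shape) gives p.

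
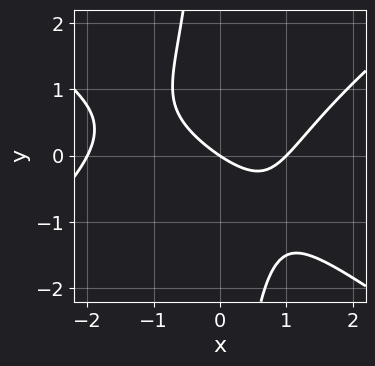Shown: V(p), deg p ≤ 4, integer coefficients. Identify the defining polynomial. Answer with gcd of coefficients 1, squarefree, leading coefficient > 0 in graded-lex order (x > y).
x^3 - 2*x*y^2 + x^2 - 2*x - 3*y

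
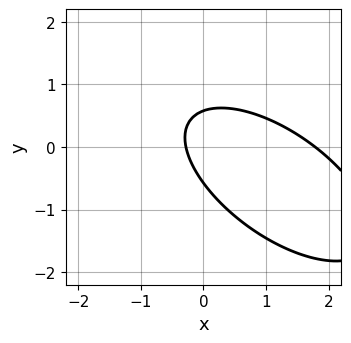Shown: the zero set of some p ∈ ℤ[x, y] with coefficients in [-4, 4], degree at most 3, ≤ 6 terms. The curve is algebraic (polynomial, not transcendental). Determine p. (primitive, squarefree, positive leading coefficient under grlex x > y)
The degree is 2 — the shape is more complex than any degree-1 curve.
Matching integer coefficients to the picture gives p.

2*x^2 + 3*x*y + 3*y^2 - 3*x - 1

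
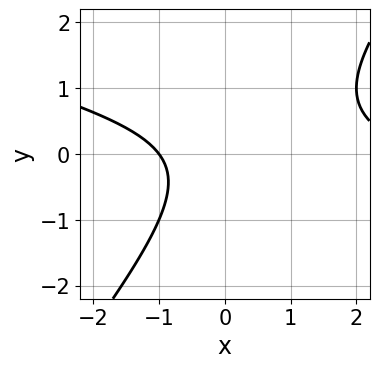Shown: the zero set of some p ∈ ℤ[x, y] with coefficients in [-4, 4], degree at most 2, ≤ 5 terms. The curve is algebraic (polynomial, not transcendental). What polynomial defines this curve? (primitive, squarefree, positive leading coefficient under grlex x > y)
The degree is 2 — a generic line meets the curve in up to 2 points.
Reading off the gridlines: no y-intercept at any integer in the box; it crosses the x-axis at the gridline x = -1.
Matching integer coefficients to the picture gives p.

x^2 + 3*x*y - 3*y^2 - 2*x - 3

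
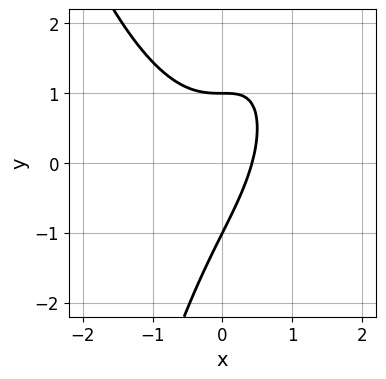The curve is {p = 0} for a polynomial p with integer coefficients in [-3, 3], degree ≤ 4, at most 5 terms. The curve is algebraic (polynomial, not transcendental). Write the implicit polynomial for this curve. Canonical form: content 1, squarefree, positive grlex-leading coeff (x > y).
First, deg p = 3. The shape is more complex than any degree-2 curve.
Then, checking where it meets the axes: among the integer gridlines, it crosses the y-axis at y ∈ {-1, 1}.
Finally, the integer polynomial consistent with all of this is the stated p.

2*x^3 - 2*x*y + y^2 + 2*x - 1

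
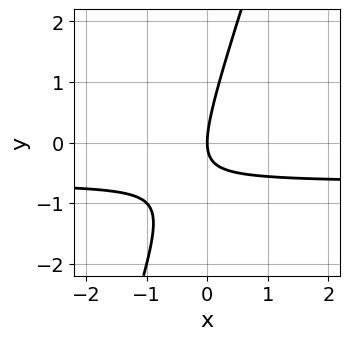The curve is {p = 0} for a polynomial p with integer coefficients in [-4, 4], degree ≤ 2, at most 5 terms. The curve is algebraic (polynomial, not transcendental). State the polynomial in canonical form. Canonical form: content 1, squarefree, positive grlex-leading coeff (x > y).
1. The degree is 2 — the shape is more complex than any degree-1 curve.
2. Reading off the gridlines: it meets the y-axis at y = 0 (among the integer gridlines); one x-axis crossing is at x = 0.
3. Together with the visible shape, these determine p as stated.

3*x*y - y^2 + 2*x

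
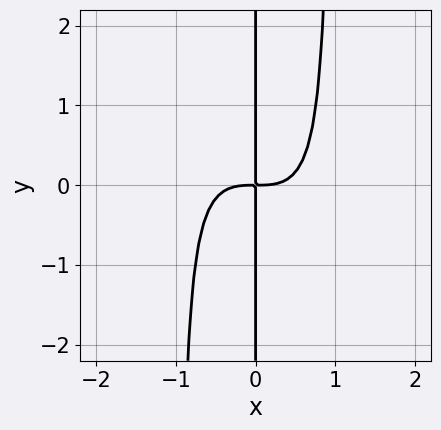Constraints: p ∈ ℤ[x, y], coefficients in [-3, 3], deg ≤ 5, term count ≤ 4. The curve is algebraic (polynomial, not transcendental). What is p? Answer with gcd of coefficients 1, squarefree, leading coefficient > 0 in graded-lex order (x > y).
First, deg p = 4. No degree-3 curve has this shape.
Then, against the integer gridlines: the visible y-axis segment lies entirely on the curve.
Finally, fitting integer coefficients to these (and the overall shape) gives p.

x^4 + x^3*y - x*y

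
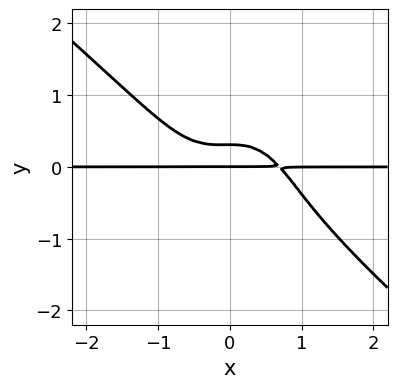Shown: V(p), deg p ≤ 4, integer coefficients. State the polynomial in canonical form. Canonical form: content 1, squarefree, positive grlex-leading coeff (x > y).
3*x^3*y + 2*x^2*y^2 + 2*y^4 + 3*y^2 - y

First, deg p = 4. No degree-3 curve has this shape.
Then, against the integer gridlines: it crosses the y-axis at the gridline y = 0; the visible x-axis segment lies entirely on the curve.
Finally, solving for integer coefficients yields p as stated.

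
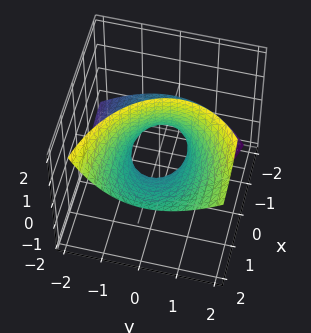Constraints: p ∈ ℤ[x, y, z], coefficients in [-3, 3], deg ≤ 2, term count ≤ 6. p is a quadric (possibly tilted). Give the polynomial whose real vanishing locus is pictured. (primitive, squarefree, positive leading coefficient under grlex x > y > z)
x^2 - 3*x*z + 2*y^2 - y*z - 1

(a) deg p = 2.
(b) Observable constraints: it misses every integer gridline on the z-axis; among the integer gridlines, it crosses the x-axis at x ∈ {-1, 1}.
(c) Solving for integer coefficients yields p as stated.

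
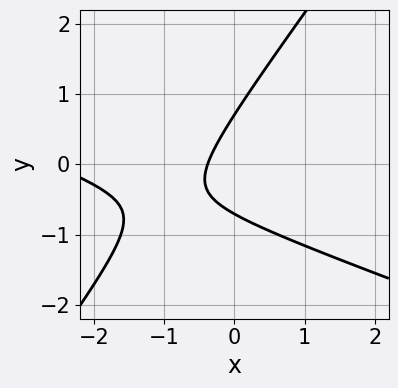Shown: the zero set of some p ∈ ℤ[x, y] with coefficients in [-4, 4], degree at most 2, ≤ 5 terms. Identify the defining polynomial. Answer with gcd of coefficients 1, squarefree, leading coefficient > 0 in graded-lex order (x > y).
deg p = 2. The shape is more complex than any degree-1 curve.
Matching integer coefficients to the picture gives p.

x^2 + 2*x*y - 2*y^2 + 3*x + 1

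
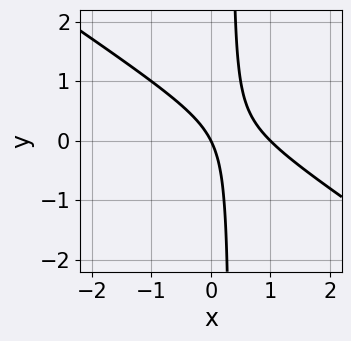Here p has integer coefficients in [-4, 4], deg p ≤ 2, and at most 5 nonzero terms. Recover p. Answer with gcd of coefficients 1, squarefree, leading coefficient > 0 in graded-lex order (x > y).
1. deg p = 2. A generic line meets the curve in up to 2 points.
2. Checking where it meets the axes: it meets the y-axis at y = 0 (among the integer gridlines); the x-axis gridline crossings are at x ∈ {0, 1}.
3. Matching integer coefficients to the picture gives p.

2*x^2 + 3*x*y - 2*x - y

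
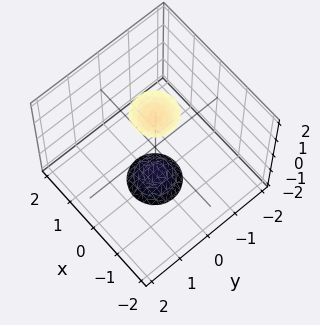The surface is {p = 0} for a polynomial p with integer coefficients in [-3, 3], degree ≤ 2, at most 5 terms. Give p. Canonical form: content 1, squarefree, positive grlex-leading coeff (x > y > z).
3*x^2 + 3*y^2 - z^2 + 3

1. I count 2 distinct pieces. They look like related sheets of one shape, so recover p as a whole.
2. Degree: a generic line meets the surface in up to 2 points, so deg p = 2.
3. Symmetries: rotational symmetry about the z-axis ⇒ p depends on x, y only through x² + y².
4. Reading off the gridlines: no y-intercept at any integer in the box; it misses every integer gridline on the x-axis; a circular section at z = -2 has radius between 0 and 1.
5. Assembling these constraints gives the stated polynomial.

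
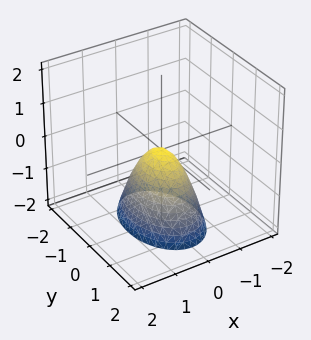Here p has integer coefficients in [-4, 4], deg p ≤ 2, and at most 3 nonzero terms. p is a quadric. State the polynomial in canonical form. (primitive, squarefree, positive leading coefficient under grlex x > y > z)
1. deg p = 2.
2. Symmetries: the y ↦ −y reflection is a symmetry, so y appears only in even powers; mirror symmetry x ↦ −x ⇒ only even powers of x.
3. Observable constraints: one y-axis crossing is at y = 0; one x-axis crossing is at x = 0; it meets the z-axis at z = 0 (among the integer gridlines).
4. Putting this together gives p.

2*x^2 + y^2 + z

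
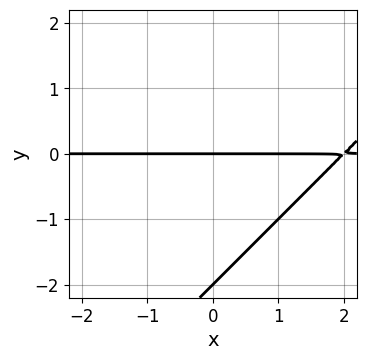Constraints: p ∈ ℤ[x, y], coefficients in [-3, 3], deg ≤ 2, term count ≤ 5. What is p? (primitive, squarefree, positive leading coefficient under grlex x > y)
First, the degree is 2 — no degree-1 curve has this shape.
Next, observable constraints: every point of the x-axis in the box is on the curve; among the integer gridlines, it crosses the y-axis at y ∈ {-2, 0}.
Finally, together with the visible shape, these determine p as stated.

x*y - y^2 - 2*y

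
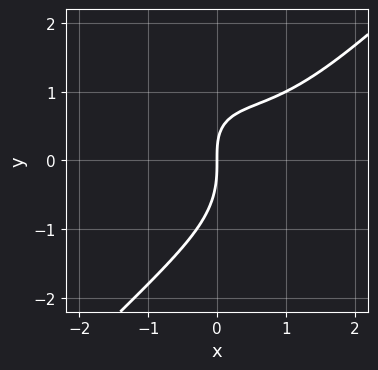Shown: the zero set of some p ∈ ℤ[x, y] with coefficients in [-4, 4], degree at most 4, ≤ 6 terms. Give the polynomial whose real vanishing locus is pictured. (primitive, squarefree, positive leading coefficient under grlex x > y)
x^3 - y^3 - x^2 - x*y + 2*x

deg p = 3. No degree-2 curve has this shape.
From the visible intercepts: one y-axis crossing is at y = 0; it crosses the x-axis at the gridline x = 0.
The integer polynomial consistent with all of this is the stated p.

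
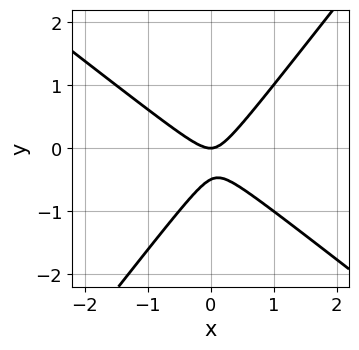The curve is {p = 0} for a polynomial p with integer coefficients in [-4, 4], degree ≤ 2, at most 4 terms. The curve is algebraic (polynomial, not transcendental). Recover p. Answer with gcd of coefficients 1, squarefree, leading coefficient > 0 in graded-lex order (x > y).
2*x^2 + x*y - 2*y^2 - y

(a) deg p = 2. The shape is more complex than any degree-1 curve.
(b) Checking where it meets the axes: one x-axis crossing is at x = 0; one y-axis crossing is at y = 0.
(c) Solving for integer coefficients yields p as stated.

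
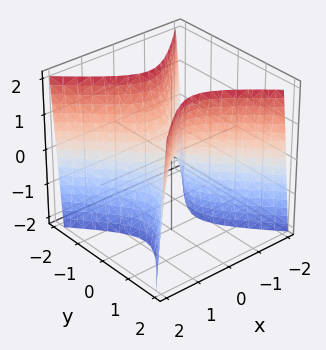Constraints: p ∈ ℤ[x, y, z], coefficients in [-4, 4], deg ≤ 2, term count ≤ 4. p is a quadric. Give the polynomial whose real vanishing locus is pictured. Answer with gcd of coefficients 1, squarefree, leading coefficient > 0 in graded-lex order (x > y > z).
First, deg p = 2. A hyperbolic paraboloid; a quadric.
Then, symmetries: the y ↦ −y reflection is a symmetry, so y appears only in even powers; it's symmetric under x → −x, forcing even powers of x.
Next, from the axis intercepts and sections: it crosses the z-axis at the gridline z = 0; it crosses the x-axis at the gridline x = 0.
Finally, solving for integer coefficients yields p as stated.

3*x^2 - 3*y^2 + z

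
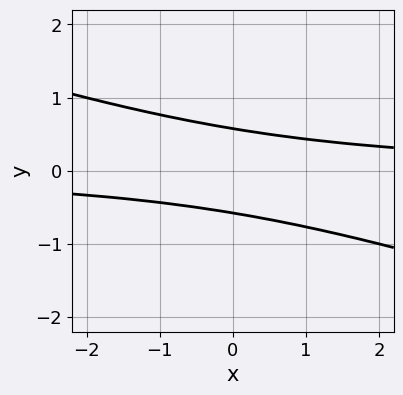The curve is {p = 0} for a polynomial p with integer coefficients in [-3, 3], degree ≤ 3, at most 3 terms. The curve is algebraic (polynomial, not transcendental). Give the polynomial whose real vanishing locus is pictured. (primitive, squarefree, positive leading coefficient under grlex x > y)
x*y + 3*y^2 - 1

1. The degree is 2 — a generic line meets the curve in up to 2 points.
2. From the visible intercepts: it misses every integer gridline on the x-axis.
3. Assembling these constraints gives the stated polynomial.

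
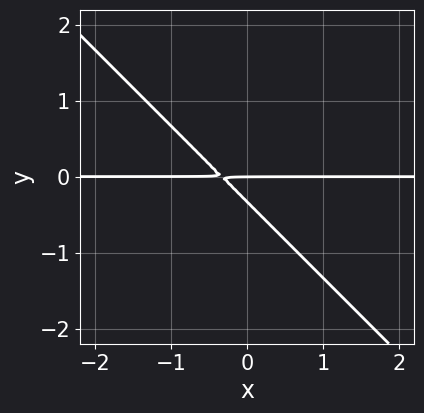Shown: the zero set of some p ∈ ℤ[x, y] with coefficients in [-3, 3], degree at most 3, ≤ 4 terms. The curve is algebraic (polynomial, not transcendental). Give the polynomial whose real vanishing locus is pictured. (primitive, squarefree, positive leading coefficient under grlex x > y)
3*x*y + 3*y^2 + y

Degree: no degree-1 curve has this shape, so deg p = 2.
Observable constraints: it meets the y-axis at y = 0 (among the integer gridlines); every point of the x-axis in the box is on the curve.
The integer polynomial consistent with all of this is the stated p.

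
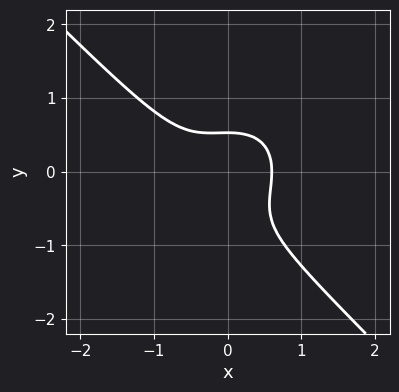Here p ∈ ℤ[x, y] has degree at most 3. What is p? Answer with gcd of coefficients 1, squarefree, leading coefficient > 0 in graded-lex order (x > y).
deg p = 3. No degree-2 curve has this shape.
The integer polynomial consistent with all of this is the stated p.

3*x^3 + 3*y^3 + x^2 + 2*y^2 - 1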